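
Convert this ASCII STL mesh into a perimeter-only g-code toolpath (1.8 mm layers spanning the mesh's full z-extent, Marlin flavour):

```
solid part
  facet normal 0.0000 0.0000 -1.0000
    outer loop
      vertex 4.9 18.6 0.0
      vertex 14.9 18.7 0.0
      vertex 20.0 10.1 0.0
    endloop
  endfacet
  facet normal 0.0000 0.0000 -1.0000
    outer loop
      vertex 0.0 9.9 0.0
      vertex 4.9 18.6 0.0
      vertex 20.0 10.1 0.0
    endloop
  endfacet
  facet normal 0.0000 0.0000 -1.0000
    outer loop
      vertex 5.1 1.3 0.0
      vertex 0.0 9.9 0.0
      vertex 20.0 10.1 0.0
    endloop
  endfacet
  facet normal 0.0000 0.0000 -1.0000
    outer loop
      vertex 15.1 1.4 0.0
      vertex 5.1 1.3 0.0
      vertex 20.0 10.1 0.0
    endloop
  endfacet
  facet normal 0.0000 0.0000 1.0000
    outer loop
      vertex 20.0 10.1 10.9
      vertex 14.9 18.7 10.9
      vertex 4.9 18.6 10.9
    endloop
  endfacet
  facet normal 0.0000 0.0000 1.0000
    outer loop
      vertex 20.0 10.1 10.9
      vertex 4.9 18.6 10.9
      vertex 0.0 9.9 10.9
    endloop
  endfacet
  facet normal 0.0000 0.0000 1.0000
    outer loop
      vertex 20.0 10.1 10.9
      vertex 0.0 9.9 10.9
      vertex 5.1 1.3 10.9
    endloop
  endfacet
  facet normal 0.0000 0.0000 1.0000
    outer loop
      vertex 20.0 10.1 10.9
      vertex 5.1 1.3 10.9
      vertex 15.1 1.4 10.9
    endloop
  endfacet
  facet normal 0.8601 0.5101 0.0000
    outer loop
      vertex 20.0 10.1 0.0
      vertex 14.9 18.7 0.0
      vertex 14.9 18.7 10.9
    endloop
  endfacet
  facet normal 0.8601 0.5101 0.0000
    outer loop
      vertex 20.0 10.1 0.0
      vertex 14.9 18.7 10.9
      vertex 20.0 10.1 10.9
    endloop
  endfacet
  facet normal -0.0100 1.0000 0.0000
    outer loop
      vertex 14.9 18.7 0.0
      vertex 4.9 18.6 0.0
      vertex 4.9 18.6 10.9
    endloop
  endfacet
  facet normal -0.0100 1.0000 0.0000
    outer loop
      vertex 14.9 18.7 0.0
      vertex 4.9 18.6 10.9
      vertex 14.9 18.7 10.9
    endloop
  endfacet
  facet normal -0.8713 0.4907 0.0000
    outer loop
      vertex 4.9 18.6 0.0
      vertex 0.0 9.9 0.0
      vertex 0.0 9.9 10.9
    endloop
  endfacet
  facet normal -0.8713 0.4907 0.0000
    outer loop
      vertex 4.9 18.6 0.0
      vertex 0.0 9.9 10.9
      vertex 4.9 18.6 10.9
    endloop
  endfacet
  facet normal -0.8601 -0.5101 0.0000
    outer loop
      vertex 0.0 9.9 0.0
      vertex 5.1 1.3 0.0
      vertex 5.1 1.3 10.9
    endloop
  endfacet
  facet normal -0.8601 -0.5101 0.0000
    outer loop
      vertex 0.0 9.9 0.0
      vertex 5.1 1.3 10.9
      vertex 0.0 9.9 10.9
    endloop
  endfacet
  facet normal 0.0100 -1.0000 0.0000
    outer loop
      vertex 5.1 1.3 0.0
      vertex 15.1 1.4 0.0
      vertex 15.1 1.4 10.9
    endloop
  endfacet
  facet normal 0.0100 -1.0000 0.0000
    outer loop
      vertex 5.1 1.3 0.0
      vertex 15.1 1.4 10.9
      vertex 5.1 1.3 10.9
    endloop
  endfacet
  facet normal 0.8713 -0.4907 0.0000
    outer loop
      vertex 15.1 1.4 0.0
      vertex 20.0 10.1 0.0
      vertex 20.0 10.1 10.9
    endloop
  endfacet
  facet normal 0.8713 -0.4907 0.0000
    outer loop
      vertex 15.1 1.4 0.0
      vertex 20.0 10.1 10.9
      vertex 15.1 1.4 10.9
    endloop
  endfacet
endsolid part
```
; perimeter-only toolpath
G21 ; units = mm
G90 ; absolute positioning
G28 ; home
; layer 1
G0 Z1.8
G0 X20.0 Y10.1
G1 X14.9 Y18.7
G1 X4.9 Y18.6
G1 X0.0 Y9.9
G1 X5.1 Y1.3
G1 X15.1 Y1.4
G1 X20.0 Y10.1
; layer 2
G0 Z3.6
G0 X20.0 Y10.1
G1 X14.9 Y18.7
G1 X4.9 Y18.6
G1 X0.0 Y9.9
G1 X5.1 Y1.3
G1 X15.1 Y1.4
G1 X20.0 Y10.1
; layer 3
G0 Z5.5
G0 X20.0 Y10.1
G1 X14.9 Y18.7
G1 X4.9 Y18.6
G1 X0.0 Y9.9
G1 X5.1 Y1.3
G1 X15.1 Y1.4
G1 X20.0 Y10.1
; layer 4
G0 Z7.3
G0 X20.0 Y10.1
G1 X14.9 Y18.7
G1 X4.9 Y18.6
G1 X0.0 Y9.9
G1 X5.1 Y1.3
G1 X15.1 Y1.4
G1 X20.0 Y10.1
; layer 5
G0 Z9.1
G0 X20.0 Y10.1
G1 X14.9 Y18.7
G1 X4.9 Y18.6
G1 X0.0 Y9.9
G1 X5.1 Y1.3
G1 X15.1 Y1.4
G1 X20.0 Y10.1
; layer 6
G0 Z10.9
G0 X20.0 Y10.1
G1 X14.9 Y18.7
G1 X4.9 Y18.6
G1 X0.0 Y9.9
G1 X5.1 Y1.3
G1 X15.1 Y1.4
G1 X20.0 Y10.1
M2 ; end

The solid is a regular 6-sided prism (a cylinder approximated with 6 flat sides), circumscribed radius ≈ 10 mm, height ≈ 10.9 mm. Slicing at Δz = 1.8 mm — 6 equal slices spanning the solid's height, so layer i sits at z = i·h/6 — gives 6 non-empty perimeters. Each is a 6-segment closed polygon; G0 lifts to the layer z and rapids to the start vertex, then G1 traces the edges.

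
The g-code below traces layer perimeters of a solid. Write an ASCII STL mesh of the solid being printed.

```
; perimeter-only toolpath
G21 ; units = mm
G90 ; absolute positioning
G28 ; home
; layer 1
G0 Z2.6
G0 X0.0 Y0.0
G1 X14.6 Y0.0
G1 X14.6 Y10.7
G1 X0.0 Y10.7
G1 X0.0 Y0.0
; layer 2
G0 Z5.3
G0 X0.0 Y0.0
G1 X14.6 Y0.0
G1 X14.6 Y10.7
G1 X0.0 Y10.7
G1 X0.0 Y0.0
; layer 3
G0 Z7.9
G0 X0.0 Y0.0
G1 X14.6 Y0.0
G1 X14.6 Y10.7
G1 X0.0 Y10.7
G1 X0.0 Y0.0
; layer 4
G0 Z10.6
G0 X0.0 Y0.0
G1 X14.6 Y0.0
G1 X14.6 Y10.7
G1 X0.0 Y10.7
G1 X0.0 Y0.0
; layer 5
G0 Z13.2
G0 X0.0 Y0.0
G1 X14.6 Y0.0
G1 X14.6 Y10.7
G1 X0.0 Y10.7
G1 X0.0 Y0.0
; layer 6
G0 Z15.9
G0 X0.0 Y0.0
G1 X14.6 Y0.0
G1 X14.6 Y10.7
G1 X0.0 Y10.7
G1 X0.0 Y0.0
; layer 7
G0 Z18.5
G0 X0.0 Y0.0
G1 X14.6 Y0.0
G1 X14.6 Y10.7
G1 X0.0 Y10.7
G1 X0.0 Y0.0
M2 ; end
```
solid part
  facet normal 0.0000 0.0000 -1.0000
    outer loop
      vertex 14.6 10.7 0.0
      vertex 14.6 0.0 0.0
      vertex 0.0 0.0 0.0
    endloop
  endfacet
  facet normal 0.0000 0.0000 -1.0000
    outer loop
      vertex 0.0 10.7 0.0
      vertex 14.6 10.7 0.0
      vertex 0.0 0.0 0.0
    endloop
  endfacet
  facet normal 0.0000 0.0000 1.0000
    outer loop
      vertex 0.0 0.0 18.5
      vertex 14.6 0.0 18.5
      vertex 14.6 10.7 18.5
    endloop
  endfacet
  facet normal 0.0000 0.0000 1.0000
    outer loop
      vertex 0.0 0.0 18.5
      vertex 14.6 10.7 18.5
      vertex 0.0 10.7 18.5
    endloop
  endfacet
  facet normal 0.0000 -1.0000 0.0000
    outer loop
      vertex 0.0 0.0 0.0
      vertex 14.6 0.0 0.0
      vertex 14.6 0.0 18.5
    endloop
  endfacet
  facet normal 0.0000 -1.0000 0.0000
    outer loop
      vertex 0.0 0.0 0.0
      vertex 14.6 0.0 18.5
      vertex 0.0 0.0 18.5
    endloop
  endfacet
  facet normal 0.0000 1.0000 0.0000
    outer loop
      vertex 14.6 10.7 18.5
      vertex 14.6 10.7 0.0
      vertex 0.0 10.7 0.0
    endloop
  endfacet
  facet normal 0.0000 1.0000 0.0000
    outer loop
      vertex 0.0 10.7 18.5
      vertex 14.6 10.7 18.5
      vertex 0.0 10.7 0.0
    endloop
  endfacet
  facet normal -1.0000 0.0000 0.0000
    outer loop
      vertex 0.0 10.7 18.5
      vertex 0.0 10.7 0.0
      vertex 0.0 0.0 0.0
    endloop
  endfacet
  facet normal -1.0000 0.0000 0.0000
    outer loop
      vertex 0.0 0.0 18.5
      vertex 0.0 10.7 18.5
      vertex 0.0 0.0 0.0
    endloop
  endfacet
  facet normal 1.0000 0.0000 0.0000
    outer loop
      vertex 14.6 0.0 0.0
      vertex 14.6 10.7 0.0
      vertex 14.6 10.7 18.5
    endloop
  endfacet
  facet normal 1.0000 0.0000 0.0000
    outer loop
      vertex 14.6 0.0 0.0
      vertex 14.6 10.7 18.5
      vertex 14.6 0.0 18.5
    endloop
  endfacet
endsolid part

The G0 Z moves step by Δz≈2.6 mm. Every layer's G1 loop is the same polygon, so the solid is a straight extrusion of it from z=0 to z≈18.5. Closing with flat bottom and top caps and triangulating gives 12 facets — a rectangular box, roughly 14.6 × 10.7 mm footprint and 18.5 mm tall.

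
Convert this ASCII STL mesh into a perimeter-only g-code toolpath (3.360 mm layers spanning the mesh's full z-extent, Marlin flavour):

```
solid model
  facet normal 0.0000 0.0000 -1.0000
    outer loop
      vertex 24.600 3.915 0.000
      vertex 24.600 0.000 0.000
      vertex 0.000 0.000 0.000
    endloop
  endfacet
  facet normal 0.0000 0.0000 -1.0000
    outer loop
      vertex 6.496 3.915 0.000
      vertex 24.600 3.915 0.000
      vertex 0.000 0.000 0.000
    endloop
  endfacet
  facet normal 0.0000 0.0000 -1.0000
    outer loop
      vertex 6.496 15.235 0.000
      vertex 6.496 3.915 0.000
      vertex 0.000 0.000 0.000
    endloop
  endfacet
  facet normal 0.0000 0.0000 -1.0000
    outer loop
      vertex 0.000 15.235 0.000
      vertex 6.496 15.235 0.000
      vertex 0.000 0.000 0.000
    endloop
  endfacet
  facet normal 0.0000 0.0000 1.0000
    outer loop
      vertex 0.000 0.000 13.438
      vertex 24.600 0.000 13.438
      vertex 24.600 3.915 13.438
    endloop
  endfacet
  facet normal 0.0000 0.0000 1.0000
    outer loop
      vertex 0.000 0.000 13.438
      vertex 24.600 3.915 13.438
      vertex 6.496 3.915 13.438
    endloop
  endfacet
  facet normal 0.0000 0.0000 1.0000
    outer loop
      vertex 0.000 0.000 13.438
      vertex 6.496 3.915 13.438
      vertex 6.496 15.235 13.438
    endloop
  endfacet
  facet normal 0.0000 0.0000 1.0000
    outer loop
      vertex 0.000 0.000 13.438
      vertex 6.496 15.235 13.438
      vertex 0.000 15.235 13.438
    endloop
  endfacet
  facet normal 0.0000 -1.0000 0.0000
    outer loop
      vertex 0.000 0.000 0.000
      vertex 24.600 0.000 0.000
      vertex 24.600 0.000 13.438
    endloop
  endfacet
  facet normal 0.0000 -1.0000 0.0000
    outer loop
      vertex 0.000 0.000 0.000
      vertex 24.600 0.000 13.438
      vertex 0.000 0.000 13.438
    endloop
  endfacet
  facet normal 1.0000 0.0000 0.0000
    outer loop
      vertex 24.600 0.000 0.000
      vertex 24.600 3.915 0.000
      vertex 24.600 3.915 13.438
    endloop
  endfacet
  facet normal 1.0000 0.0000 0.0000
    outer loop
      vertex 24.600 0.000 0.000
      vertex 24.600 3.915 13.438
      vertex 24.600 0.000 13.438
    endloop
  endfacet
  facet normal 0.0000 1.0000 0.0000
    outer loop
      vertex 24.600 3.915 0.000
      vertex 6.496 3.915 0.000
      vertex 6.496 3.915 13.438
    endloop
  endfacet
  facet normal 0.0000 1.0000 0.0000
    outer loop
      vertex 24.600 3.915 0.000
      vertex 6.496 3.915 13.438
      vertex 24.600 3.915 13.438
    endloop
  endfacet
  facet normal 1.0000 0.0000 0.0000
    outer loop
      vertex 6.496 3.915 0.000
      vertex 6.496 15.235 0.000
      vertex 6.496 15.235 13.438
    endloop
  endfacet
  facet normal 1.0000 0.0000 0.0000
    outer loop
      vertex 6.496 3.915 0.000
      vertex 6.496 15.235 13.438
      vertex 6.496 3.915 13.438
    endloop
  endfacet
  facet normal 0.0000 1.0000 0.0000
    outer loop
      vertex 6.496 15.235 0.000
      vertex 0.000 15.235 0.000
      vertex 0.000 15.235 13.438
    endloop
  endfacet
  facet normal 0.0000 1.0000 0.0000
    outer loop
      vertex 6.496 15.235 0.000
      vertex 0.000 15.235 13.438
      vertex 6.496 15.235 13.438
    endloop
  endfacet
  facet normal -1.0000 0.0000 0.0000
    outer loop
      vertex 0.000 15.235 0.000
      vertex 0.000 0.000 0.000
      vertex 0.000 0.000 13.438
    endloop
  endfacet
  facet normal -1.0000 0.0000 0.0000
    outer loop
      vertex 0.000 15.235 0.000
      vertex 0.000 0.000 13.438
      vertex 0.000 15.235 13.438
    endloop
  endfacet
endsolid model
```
; perimeter-only toolpath
G21 ; units = mm
G90 ; absolute positioning
G28 ; home
; layer 1
G0 Z3.360
G0 X0.000 Y0.000
G1 X24.600 Y0.000
G1 X24.600 Y3.915
G1 X6.496 Y3.915
G1 X6.496 Y15.235
G1 X0.000 Y15.235
G1 X0.000 Y0.000
; layer 2
G0 Z6.719
G0 X0.000 Y0.000
G1 X24.600 Y0.000
G1 X24.600 Y3.915
G1 X6.496 Y3.915
G1 X6.496 Y15.235
G1 X0.000 Y15.235
G1 X0.000 Y0.000
; layer 3
G0 Z10.079
G0 X0.000 Y0.000
G1 X24.600 Y0.000
G1 X24.600 Y3.915
G1 X6.496 Y3.915
G1 X6.496 Y15.235
G1 X0.000 Y15.235
G1 X0.000 Y0.000
; layer 4
G0 Z13.438
G0 X0.000 Y0.000
G1 X24.600 Y0.000
G1 X24.600 Y3.915
G1 X6.496 Y3.915
G1 X6.496 Y15.235
G1 X0.000 Y15.235
G1 X0.000 Y0.000
M2 ; end

The solid is an L-shaped prism: outer 24.6 × 15.2 mm, arm thicknesses ≈ 3.92 mm (horizontal) and 6.5 mm (vertical), extruded 13.4 mm in z. Slicing at Δz = 3.360 mm — 4 equal slices spanning the solid's height, so layer i sits at z = i·h/4 — gives 4 non-empty perimeters. Each is a 6-segment closed polygon; G0 lifts to the layer z and rapids to the start vertex, then G1 traces the edges.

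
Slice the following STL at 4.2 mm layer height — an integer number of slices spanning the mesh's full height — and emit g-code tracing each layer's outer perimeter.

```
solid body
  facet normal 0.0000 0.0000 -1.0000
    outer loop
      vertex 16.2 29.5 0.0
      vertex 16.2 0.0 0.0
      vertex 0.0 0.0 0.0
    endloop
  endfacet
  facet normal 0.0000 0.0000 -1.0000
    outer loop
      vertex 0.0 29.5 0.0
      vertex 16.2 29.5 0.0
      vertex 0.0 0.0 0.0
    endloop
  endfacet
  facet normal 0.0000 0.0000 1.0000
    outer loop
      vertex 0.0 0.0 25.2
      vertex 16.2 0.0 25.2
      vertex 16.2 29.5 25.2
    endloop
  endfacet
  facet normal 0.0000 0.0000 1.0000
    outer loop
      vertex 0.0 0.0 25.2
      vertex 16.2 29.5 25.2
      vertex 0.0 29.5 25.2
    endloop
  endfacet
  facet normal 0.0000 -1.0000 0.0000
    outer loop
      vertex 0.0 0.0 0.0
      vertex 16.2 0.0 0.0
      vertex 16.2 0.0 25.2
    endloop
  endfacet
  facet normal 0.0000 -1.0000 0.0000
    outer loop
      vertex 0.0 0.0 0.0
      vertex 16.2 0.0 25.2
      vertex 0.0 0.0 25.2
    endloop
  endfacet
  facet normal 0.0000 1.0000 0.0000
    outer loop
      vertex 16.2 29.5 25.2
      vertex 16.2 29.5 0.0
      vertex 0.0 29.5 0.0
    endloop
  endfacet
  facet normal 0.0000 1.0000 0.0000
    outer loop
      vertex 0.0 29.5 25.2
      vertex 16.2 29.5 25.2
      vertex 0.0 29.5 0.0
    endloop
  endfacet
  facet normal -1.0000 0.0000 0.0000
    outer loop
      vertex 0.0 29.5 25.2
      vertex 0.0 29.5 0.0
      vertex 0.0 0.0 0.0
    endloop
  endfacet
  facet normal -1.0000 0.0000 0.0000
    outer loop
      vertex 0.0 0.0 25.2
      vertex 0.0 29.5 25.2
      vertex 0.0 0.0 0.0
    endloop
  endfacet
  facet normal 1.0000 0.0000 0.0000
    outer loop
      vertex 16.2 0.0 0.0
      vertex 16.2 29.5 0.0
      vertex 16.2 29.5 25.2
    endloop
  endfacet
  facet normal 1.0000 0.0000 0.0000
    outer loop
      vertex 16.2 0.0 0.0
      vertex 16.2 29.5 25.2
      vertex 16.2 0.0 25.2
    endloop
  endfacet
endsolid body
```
; perimeter-only toolpath
G21 ; units = mm
G90 ; absolute positioning
G28 ; home
; layer 1
G0 Z4.2
G0 X0.0 Y0.0
G1 X16.2 Y0.0
G1 X16.2 Y29.5
G1 X0.0 Y29.5
G1 X0.0 Y0.0
; layer 2
G0 Z8.4
G0 X0.0 Y0.0
G1 X16.2 Y0.0
G1 X16.2 Y29.5
G1 X0.0 Y29.5
G1 X0.0 Y0.0
; layer 3
G0 Z12.6
G0 X0.0 Y0.0
G1 X16.2 Y0.0
G1 X16.2 Y29.5
G1 X0.0 Y29.5
G1 X0.0 Y0.0
; layer 4
G0 Z16.8
G0 X0.0 Y0.0
G1 X16.2 Y0.0
G1 X16.2 Y29.5
G1 X0.0 Y29.5
G1 X0.0 Y0.0
; layer 5
G0 Z21.0
G0 X0.0 Y0.0
G1 X16.2 Y0.0
G1 X16.2 Y29.5
G1 X0.0 Y29.5
G1 X0.0 Y0.0
; layer 6
G0 Z25.2
G0 X0.0 Y0.0
G1 X16.2 Y0.0
G1 X16.2 Y29.5
G1 X0.0 Y29.5
G1 X0.0 Y0.0
M2 ; end

The solid is a rectangular box, roughly 16.2 × 29.5 mm footprint and 25.2 mm tall. Slicing at Δz = 4.2 mm — 6 equal slices spanning the solid's height, so layer i sits at z = i·h/6 — gives 6 non-empty perimeters. Each is a 4-segment closed polygon; G0 lifts to the layer z and rapids to the start vertex, then G1 traces the edges.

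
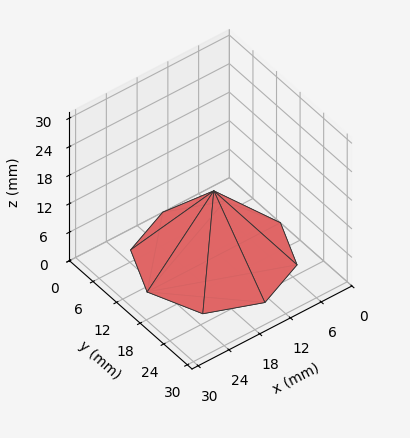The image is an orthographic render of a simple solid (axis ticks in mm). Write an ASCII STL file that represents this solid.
Reading the render: the shape is a regular 8-sided pyramid, base circumscribed radius ≈ 13 mm, apex at z ≈ 14 mm (dimensions read to the nearest mm from the axis ticks). For the STL, each face is triangulated and given an outward normal.

solid part
  facet normal 0.0000 0.0000 -1.0000
    outer loop
      vertex 13.00 26.00 0.00
      vertex 22.19 22.19 0.00
      vertex 26.00 13.00 0.00
    endloop
  endfacet
  facet normal 0.0000 0.0000 -1.0000
    outer loop
      vertex 3.81 22.19 0.00
      vertex 13.00 26.00 0.00
      vertex 26.00 13.00 0.00
    endloop
  endfacet
  facet normal 0.0000 0.0000 -1.0000
    outer loop
      vertex 0.00 13.00 0.00
      vertex 3.81 22.19 0.00
      vertex 26.00 13.00 0.00
    endloop
  endfacet
  facet normal 0.0000 0.0000 -1.0000
    outer loop
      vertex 3.81 3.81 0.00
      vertex 0.00 13.00 0.00
      vertex 26.00 13.00 0.00
    endloop
  endfacet
  facet normal 0.0000 0.0000 -1.0000
    outer loop
      vertex 13.00 0.00 0.00
      vertex 3.81 3.81 0.00
      vertex 26.00 13.00 0.00
    endloop
  endfacet
  facet normal 0.0000 0.0000 -1.0000
    outer loop
      vertex 22.19 3.81 0.00
      vertex 13.00 0.00 0.00
      vertex 26.00 13.00 0.00
    endloop
  endfacet
  facet normal 0.7012 0.2907 0.6511
    outer loop
      vertex 26.00 13.00 0.00
      vertex 22.19 22.19 0.00
      vertex 13.00 13.00 14.00
    endloop
  endfacet
  facet normal 0.2907 0.7012 0.6511
    outer loop
      vertex 22.19 22.19 0.00
      vertex 13.00 26.00 0.00
      vertex 13.00 13.00 14.00
    endloop
  endfacet
  facet normal -0.2907 0.7012 0.6511
    outer loop
      vertex 13.00 26.00 0.00
      vertex 3.81 22.19 0.00
      vertex 13.00 13.00 14.00
    endloop
  endfacet
  facet normal -0.7012 0.2907 0.6511
    outer loop
      vertex 3.81 22.19 0.00
      vertex 0.00 13.00 0.00
      vertex 13.00 13.00 14.00
    endloop
  endfacet
  facet normal -0.7012 -0.2907 0.6511
    outer loop
      vertex 0.00 13.00 0.00
      vertex 3.81 3.81 0.00
      vertex 13.00 13.00 14.00
    endloop
  endfacet
  facet normal -0.2907 -0.7012 0.6511
    outer loop
      vertex 3.81 3.81 0.00
      vertex 13.00 0.00 0.00
      vertex 13.00 13.00 14.00
    endloop
  endfacet
  facet normal 0.2907 -0.7012 0.6511
    outer loop
      vertex 13.00 0.00 0.00
      vertex 22.19 3.81 0.00
      vertex 13.00 13.00 14.00
    endloop
  endfacet
  facet normal 0.7012 -0.2907 0.6511
    outer loop
      vertex 22.19 3.81 0.00
      vertex 26.00 13.00 0.00
      vertex 13.00 13.00 14.00
    endloop
  endfacet
endsolid part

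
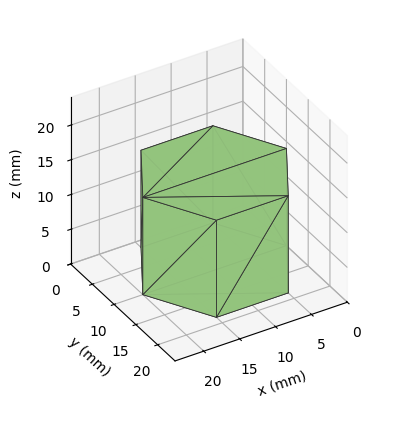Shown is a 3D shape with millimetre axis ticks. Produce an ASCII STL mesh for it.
Reading the render: the shape is a regular 6-sided prism (a cylinder approximated with 6 flat sides), circumscribed radius ≈ 10 mm, height ≈ 14 mm (dimensions read to the nearest mm from the axis ticks). For the STL, each face is triangulated and given an outward normal.

solid part
  facet normal 0.0000 0.0000 -1.0000
    outer loop
      vertex 5.00 18.66 0.00
      vertex 15.00 18.66 0.00
      vertex 20.00 10.00 0.00
    endloop
  endfacet
  facet normal 0.0000 0.0000 -1.0000
    outer loop
      vertex 0.00 10.00 0.00
      vertex 5.00 18.66 0.00
      vertex 20.00 10.00 0.00
    endloop
  endfacet
  facet normal 0.0000 0.0000 -1.0000
    outer loop
      vertex 5.00 1.34 0.00
      vertex 0.00 10.00 0.00
      vertex 20.00 10.00 0.00
    endloop
  endfacet
  facet normal 0.0000 0.0000 -1.0000
    outer loop
      vertex 15.00 1.34 0.00
      vertex 5.00 1.34 0.00
      vertex 20.00 10.00 0.00
    endloop
  endfacet
  facet normal 0.0000 0.0000 1.0000
    outer loop
      vertex 20.00 10.00 14.00
      vertex 15.00 18.66 14.00
      vertex 5.00 18.66 14.00
    endloop
  endfacet
  facet normal 0.0000 0.0000 1.0000
    outer loop
      vertex 20.00 10.00 14.00
      vertex 5.00 18.66 14.00
      vertex 0.00 10.00 14.00
    endloop
  endfacet
  facet normal 0.0000 0.0000 1.0000
    outer loop
      vertex 20.00 10.00 14.00
      vertex 0.00 10.00 14.00
      vertex 5.00 1.34 14.00
    endloop
  endfacet
  facet normal 0.0000 0.0000 1.0000
    outer loop
      vertex 20.00 10.00 14.00
      vertex 5.00 1.34 14.00
      vertex 15.00 1.34 14.00
    endloop
  endfacet
  facet normal 0.8660 0.5000 0.0000
    outer loop
      vertex 20.00 10.00 0.00
      vertex 15.00 18.66 0.00
      vertex 15.00 18.66 14.00
    endloop
  endfacet
  facet normal 0.8660 0.5000 0.0000
    outer loop
      vertex 20.00 10.00 0.00
      vertex 15.00 18.66 14.00
      vertex 20.00 10.00 14.00
    endloop
  endfacet
  facet normal 0.0000 1.0000 0.0000
    outer loop
      vertex 15.00 18.66 0.00
      vertex 5.00 18.66 0.00
      vertex 5.00 18.66 14.00
    endloop
  endfacet
  facet normal 0.0000 1.0000 0.0000
    outer loop
      vertex 15.00 18.66 0.00
      vertex 5.00 18.66 14.00
      vertex 15.00 18.66 14.00
    endloop
  endfacet
  facet normal -0.8660 0.5000 0.0000
    outer loop
      vertex 5.00 18.66 0.00
      vertex 0.00 10.00 0.00
      vertex 0.00 10.00 14.00
    endloop
  endfacet
  facet normal -0.8660 0.5000 0.0000
    outer loop
      vertex 5.00 18.66 0.00
      vertex 0.00 10.00 14.00
      vertex 5.00 18.66 14.00
    endloop
  endfacet
  facet normal -0.8660 -0.5000 0.0000
    outer loop
      vertex 0.00 10.00 0.00
      vertex 5.00 1.34 0.00
      vertex 5.00 1.34 14.00
    endloop
  endfacet
  facet normal -0.8660 -0.5000 0.0000
    outer loop
      vertex 0.00 10.00 0.00
      vertex 5.00 1.34 14.00
      vertex 0.00 10.00 14.00
    endloop
  endfacet
  facet normal 0.0000 -1.0000 0.0000
    outer loop
      vertex 5.00 1.34 0.00
      vertex 15.00 1.34 0.00
      vertex 15.00 1.34 14.00
    endloop
  endfacet
  facet normal 0.0000 -1.0000 0.0000
    outer loop
      vertex 5.00 1.34 0.00
      vertex 15.00 1.34 14.00
      vertex 5.00 1.34 14.00
    endloop
  endfacet
  facet normal 0.8660 -0.5000 0.0000
    outer loop
      vertex 15.00 1.34 0.00
      vertex 20.00 10.00 0.00
      vertex 20.00 10.00 14.00
    endloop
  endfacet
  facet normal 0.8660 -0.5000 0.0000
    outer loop
      vertex 15.00 1.34 0.00
      vertex 20.00 10.00 14.00
      vertex 15.00 1.34 14.00
    endloop
  endfacet
endsolid part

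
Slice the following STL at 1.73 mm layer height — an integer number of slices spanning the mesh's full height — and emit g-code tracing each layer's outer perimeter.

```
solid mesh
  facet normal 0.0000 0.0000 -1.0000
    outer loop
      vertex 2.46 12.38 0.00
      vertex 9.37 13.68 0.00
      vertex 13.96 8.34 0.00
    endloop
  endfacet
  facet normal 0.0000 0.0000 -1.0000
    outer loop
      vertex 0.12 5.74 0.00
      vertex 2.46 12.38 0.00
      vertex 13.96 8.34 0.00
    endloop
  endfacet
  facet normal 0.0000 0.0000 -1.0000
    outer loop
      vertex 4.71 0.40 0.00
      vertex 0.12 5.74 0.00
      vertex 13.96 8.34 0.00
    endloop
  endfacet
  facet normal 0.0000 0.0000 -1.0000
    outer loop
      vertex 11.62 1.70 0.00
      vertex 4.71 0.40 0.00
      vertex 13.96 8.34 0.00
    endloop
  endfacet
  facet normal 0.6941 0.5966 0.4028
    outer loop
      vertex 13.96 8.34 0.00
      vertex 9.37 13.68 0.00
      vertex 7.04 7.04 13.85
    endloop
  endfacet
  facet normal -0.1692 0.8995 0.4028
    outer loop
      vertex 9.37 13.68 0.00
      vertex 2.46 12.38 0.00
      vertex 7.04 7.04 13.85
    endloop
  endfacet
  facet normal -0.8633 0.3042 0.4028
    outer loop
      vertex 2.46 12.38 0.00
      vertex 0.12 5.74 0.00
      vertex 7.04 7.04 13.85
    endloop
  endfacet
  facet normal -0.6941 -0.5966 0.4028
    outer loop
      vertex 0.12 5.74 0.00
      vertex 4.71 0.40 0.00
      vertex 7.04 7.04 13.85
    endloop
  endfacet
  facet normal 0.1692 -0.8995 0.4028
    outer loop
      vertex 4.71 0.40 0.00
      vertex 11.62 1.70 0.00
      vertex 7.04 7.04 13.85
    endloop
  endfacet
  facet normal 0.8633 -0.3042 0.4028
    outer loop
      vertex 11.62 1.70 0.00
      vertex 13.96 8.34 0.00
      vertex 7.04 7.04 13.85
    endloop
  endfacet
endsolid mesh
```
; perimeter-only toolpath
G21 ; units = mm
G90 ; absolute positioning
G28 ; home
; layer 1
G0 Z1.73
G0 X13.10 Y8.18
G1 X9.08 Y12.85
G1 X3.03 Y11.71
G1 X0.98 Y5.90
G1 X5.00 Y1.23
G1 X11.05 Y2.37
G1 X13.10 Y8.18
; layer 2
G0 Z3.46
G0 X12.23 Y8.02
G1 X8.79 Y12.02
G1 X3.60 Y11.04
G1 X1.85 Y6.06
G1 X5.29 Y2.06
G1 X10.47 Y3.04
G1 X12.23 Y8.02
; layer 3
G0 Z5.19
G0 X11.37 Y7.85
G1 X8.50 Y11.19
G1 X4.18 Y10.38
G1 X2.72 Y6.23
G1 X5.58 Y2.89
G1 X9.90 Y3.70
G1 X11.37 Y7.85
; layer 4
G0 Z6.92
G0 X10.50 Y7.69
G1 X8.21 Y10.36
G1 X4.75 Y9.71
G1 X3.58 Y6.39
G1 X5.88 Y3.72
G1 X9.33 Y4.37
G1 X10.50 Y7.69
; layer 5
G0 Z8.66
G0 X9.64 Y7.53
G1 X7.91 Y9.53
G1 X5.32 Y9.04
G1 X4.45 Y6.55
G1 X6.17 Y4.55
G1 X8.76 Y5.04
G1 X9.64 Y7.53
; layer 6
G0 Z10.39
G0 X8.77 Y7.37
G1 X7.62 Y8.70
G1 X5.90 Y8.38
G1 X5.31 Y6.71
G1 X6.46 Y5.38
G1 X8.19 Y5.71
G1 X8.77 Y7.37
; layer 7
G0 Z12.12
G0 X7.91 Y7.20
G1 X7.33 Y7.87
G1 X6.47 Y7.71
G1 X6.17 Y6.88
G1 X6.75 Y6.21
G1 X7.61 Y6.37
G1 X7.91 Y7.20
M2 ; end

The solid is a regular 6-sided pyramid, base circumscribed radius ≈ 7.04 mm, apex at z ≈ 13.8 mm. Slicing at Δz = 1.73 mm — 8 equal slices spanning the solid's height, so layer i sits at z = i·h/8 — gives 7 non-empty perimeters. Each is a 6-segment closed polygon; G0 lifts to the layer z and rapids to the start vertex, then G1 traces the edges. The cross-section shrinks linearly with z (the slice at the apex is degenerate and omitted).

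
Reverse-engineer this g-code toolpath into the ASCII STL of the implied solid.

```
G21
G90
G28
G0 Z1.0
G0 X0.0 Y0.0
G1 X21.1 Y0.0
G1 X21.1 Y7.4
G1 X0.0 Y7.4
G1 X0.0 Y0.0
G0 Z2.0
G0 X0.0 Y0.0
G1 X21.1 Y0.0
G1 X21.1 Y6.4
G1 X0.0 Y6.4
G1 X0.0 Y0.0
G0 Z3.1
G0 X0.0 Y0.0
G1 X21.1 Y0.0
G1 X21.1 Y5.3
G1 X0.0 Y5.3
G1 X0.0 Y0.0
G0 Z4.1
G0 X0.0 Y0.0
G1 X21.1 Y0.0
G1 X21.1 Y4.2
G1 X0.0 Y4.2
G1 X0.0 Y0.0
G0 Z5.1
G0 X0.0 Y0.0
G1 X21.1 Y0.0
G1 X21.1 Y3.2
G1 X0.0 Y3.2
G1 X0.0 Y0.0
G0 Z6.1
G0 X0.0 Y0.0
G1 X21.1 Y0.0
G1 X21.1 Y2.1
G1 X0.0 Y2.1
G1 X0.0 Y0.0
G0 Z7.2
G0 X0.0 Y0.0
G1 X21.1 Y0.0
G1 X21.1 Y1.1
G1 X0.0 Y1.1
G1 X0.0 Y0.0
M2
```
solid part
  facet normal 0.0000 0.0000 -1.0000
    outer loop
      vertex 21.1 8.5 0.0
      vertex 21.1 0.0 0.0
      vertex 0.0 0.0 0.0
    endloop
  endfacet
  facet normal 0.0000 0.0000 -1.0000
    outer loop
      vertex 0.0 8.5 0.0
      vertex 21.1 8.5 0.0
      vertex 0.0 0.0 0.0
    endloop
  endfacet
  facet normal 0.0000 -1.0000 0.0000
    outer loop
      vertex 0.0 0.0 0.0
      vertex 21.1 0.0 0.0
      vertex 21.1 0.0 8.2
    endloop
  endfacet
  facet normal 0.0000 -1.0000 0.0000
    outer loop
      vertex 0.0 0.0 0.0
      vertex 21.1 0.0 8.2
      vertex 0.0 0.0 8.2
    endloop
  endfacet
  facet normal 0.0000 0.6943 0.7197
    outer loop
      vertex 0.0 0.0 8.2
      vertex 21.1 0.0 8.2
      vertex 21.1 8.5 0.0
    endloop
  endfacet
  facet normal 0.0000 0.6943 0.7197
    outer loop
      vertex 0.0 0.0 8.2
      vertex 21.1 8.5 0.0
      vertex 0.0 8.5 0.0
    endloop
  endfacet
  facet normal -1.0000 0.0000 0.0000
    outer loop
      vertex 0.0 0.0 8.2
      vertex 0.0 8.5 0.0
      vertex 0.0 0.0 0.0
    endloop
  endfacet
  facet normal 1.0000 0.0000 0.0000
    outer loop
      vertex 21.1 0.0 0.0
      vertex 21.1 8.5 0.0
      vertex 21.1 0.0 8.2
    endloop
  endfacet
endsolid part

The G0 Z moves step by Δz≈1.0 mm. The G1 loops shrink linearly with z, so the solid tapers from its base footprint up to z≈8.2. Closing with a flat bottom cap and the tapered top and triangulating gives 8 facets — a wedge (ramp): 21.1 × 8.5 mm base, rising to 8.2 mm along the y=0 edge and sloping linearly to z=0 at y=8.5.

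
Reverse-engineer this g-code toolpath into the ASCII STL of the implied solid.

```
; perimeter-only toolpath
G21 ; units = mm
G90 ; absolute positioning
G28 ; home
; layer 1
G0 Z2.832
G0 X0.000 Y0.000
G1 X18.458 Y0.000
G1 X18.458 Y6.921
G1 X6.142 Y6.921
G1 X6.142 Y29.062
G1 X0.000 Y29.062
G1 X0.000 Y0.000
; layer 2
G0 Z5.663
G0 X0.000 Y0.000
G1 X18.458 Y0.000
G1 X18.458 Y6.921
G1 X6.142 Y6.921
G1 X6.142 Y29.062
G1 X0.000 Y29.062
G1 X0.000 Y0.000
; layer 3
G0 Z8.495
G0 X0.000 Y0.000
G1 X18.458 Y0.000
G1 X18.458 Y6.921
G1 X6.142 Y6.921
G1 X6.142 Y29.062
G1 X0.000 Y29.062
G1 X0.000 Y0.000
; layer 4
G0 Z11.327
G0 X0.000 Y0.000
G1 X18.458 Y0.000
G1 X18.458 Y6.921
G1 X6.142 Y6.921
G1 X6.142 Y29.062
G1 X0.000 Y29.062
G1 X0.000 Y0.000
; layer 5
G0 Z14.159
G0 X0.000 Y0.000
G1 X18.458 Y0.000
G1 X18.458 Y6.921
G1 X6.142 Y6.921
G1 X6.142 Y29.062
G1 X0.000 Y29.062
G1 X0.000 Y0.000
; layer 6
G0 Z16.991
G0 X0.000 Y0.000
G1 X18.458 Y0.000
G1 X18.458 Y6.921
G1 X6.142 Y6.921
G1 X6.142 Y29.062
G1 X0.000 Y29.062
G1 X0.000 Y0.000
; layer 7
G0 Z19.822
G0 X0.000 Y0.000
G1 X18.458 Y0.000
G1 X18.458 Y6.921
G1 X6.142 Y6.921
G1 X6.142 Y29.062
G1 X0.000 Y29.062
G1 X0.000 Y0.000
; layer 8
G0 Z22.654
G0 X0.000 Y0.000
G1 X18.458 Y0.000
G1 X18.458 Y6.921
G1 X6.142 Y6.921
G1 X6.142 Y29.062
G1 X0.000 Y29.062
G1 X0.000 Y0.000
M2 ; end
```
solid part
  facet normal 0.0000 0.0000 -1.0000
    outer loop
      vertex 18.458 6.921 0.000
      vertex 18.458 0.000 0.000
      vertex 0.000 0.000 0.000
    endloop
  endfacet
  facet normal 0.0000 0.0000 -1.0000
    outer loop
      vertex 6.142 6.921 0.000
      vertex 18.458 6.921 0.000
      vertex 0.000 0.000 0.000
    endloop
  endfacet
  facet normal 0.0000 0.0000 -1.0000
    outer loop
      vertex 6.142 29.062 0.000
      vertex 6.142 6.921 0.000
      vertex 0.000 0.000 0.000
    endloop
  endfacet
  facet normal 0.0000 0.0000 -1.0000
    outer loop
      vertex 0.000 29.062 0.000
      vertex 6.142 29.062 0.000
      vertex 0.000 0.000 0.000
    endloop
  endfacet
  facet normal 0.0000 0.0000 1.0000
    outer loop
      vertex 0.000 0.000 22.654
      vertex 18.458 0.000 22.654
      vertex 18.458 6.921 22.654
    endloop
  endfacet
  facet normal 0.0000 0.0000 1.0000
    outer loop
      vertex 0.000 0.000 22.654
      vertex 18.458 6.921 22.654
      vertex 6.142 6.921 22.654
    endloop
  endfacet
  facet normal 0.0000 0.0000 1.0000
    outer loop
      vertex 0.000 0.000 22.654
      vertex 6.142 6.921 22.654
      vertex 6.142 29.062 22.654
    endloop
  endfacet
  facet normal 0.0000 0.0000 1.0000
    outer loop
      vertex 0.000 0.000 22.654
      vertex 6.142 29.062 22.654
      vertex 0.000 29.062 22.654
    endloop
  endfacet
  facet normal 0.0000 -1.0000 0.0000
    outer loop
      vertex 0.000 0.000 0.000
      vertex 18.458 0.000 0.000
      vertex 18.458 0.000 22.654
    endloop
  endfacet
  facet normal 0.0000 -1.0000 0.0000
    outer loop
      vertex 0.000 0.000 0.000
      vertex 18.458 0.000 22.654
      vertex 0.000 0.000 22.654
    endloop
  endfacet
  facet normal 1.0000 0.0000 0.0000
    outer loop
      vertex 18.458 0.000 0.000
      vertex 18.458 6.921 0.000
      vertex 18.458 6.921 22.654
    endloop
  endfacet
  facet normal 1.0000 0.0000 0.0000
    outer loop
      vertex 18.458 0.000 0.000
      vertex 18.458 6.921 22.654
      vertex 18.458 0.000 22.654
    endloop
  endfacet
  facet normal 0.0000 1.0000 0.0000
    outer loop
      vertex 18.458 6.921 0.000
      vertex 6.142 6.921 0.000
      vertex 6.142 6.921 22.654
    endloop
  endfacet
  facet normal 0.0000 1.0000 0.0000
    outer loop
      vertex 18.458 6.921 0.000
      vertex 6.142 6.921 22.654
      vertex 18.458 6.921 22.654
    endloop
  endfacet
  facet normal 1.0000 0.0000 0.0000
    outer loop
      vertex 6.142 6.921 0.000
      vertex 6.142 29.062 0.000
      vertex 6.142 29.062 22.654
    endloop
  endfacet
  facet normal 1.0000 0.0000 0.0000
    outer loop
      vertex 6.142 6.921 0.000
      vertex 6.142 29.062 22.654
      vertex 6.142 6.921 22.654
    endloop
  endfacet
  facet normal 0.0000 1.0000 0.0000
    outer loop
      vertex 6.142 29.062 0.000
      vertex 0.000 29.062 0.000
      vertex 0.000 29.062 22.654
    endloop
  endfacet
  facet normal 0.0000 1.0000 0.0000
    outer loop
      vertex 6.142 29.062 0.000
      vertex 0.000 29.062 22.654
      vertex 6.142 29.062 22.654
    endloop
  endfacet
  facet normal -1.0000 0.0000 0.0000
    outer loop
      vertex 0.000 29.062 0.000
      vertex 0.000 0.000 0.000
      vertex 0.000 0.000 22.654
    endloop
  endfacet
  facet normal -1.0000 0.0000 0.0000
    outer loop
      vertex 0.000 29.062 0.000
      vertex 0.000 0.000 22.654
      vertex 0.000 29.062 22.654
    endloop
  endfacet
endsolid part

The G0 Z moves step by Δz≈2.832 mm. Every layer's G1 loop is the same polygon, so the solid is a straight extrusion of it from z=0 to z≈22.7. Closing with flat bottom and top caps and triangulating gives 20 facets — an L-shaped prism: outer 18.5 × 29.1 mm, arm thicknesses ≈ 6.92 mm (horizontal) and 6.14 mm (vertical), extruded 22.7 mm in z.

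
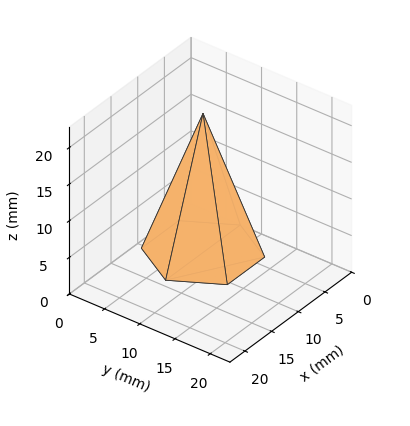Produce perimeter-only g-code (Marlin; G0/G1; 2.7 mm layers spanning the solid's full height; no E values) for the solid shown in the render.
Reading the render: the shape is a regular 6-sided pyramid, base circumscribed radius ≈ 7 mm, apex at z ≈ 19 mm (dimensions read to the nearest mm from the axis ticks). For the g-code, the solid's height is divided into equal slices at the stated Δz and each level perimeter traced with G1 moves after a G0 lift.

; perimeter-only toolpath
G21 ; units = mm
G90 ; absolute positioning
G28 ; home
; layer 1
G0 Z2.7
G0 X13.0 Y7.0
G1 X10.0 Y12.2
G1 X4.0 Y12.2
G1 X1.0 Y7.0
G1 X4.0 Y1.8
G1 X10.0 Y1.8
G1 X13.0 Y7.0
; layer 2
G0 Z5.4
G0 X12.0 Y7.0
G1 X9.5 Y11.4
G1 X4.5 Y11.4
G1 X2.0 Y7.0
G1 X4.5 Y2.6
G1 X9.5 Y2.6
G1 X12.0 Y7.0
; layer 3
G0 Z8.1
G0 X11.0 Y7.0
G1 X9.0 Y10.5
G1 X5.0 Y10.5
G1 X3.0 Y7.0
G1 X5.0 Y3.5
G1 X9.0 Y3.5
G1 X11.0 Y7.0
; layer 4
G0 Z10.9
G0 X10.0 Y7.0
G1 X8.5 Y9.6
G1 X5.5 Y9.6
G1 X4.0 Y7.0
G1 X5.5 Y4.4
G1 X8.5 Y4.4
G1 X10.0 Y7.0
; layer 5
G0 Z13.6
G0 X9.0 Y7.0
G1 X8.0 Y8.7
G1 X6.0 Y8.7
G1 X5.0 Y7.0
G1 X6.0 Y5.3
G1 X8.0 Y5.3
G1 X9.0 Y7.0
; layer 6
G0 Z16.3
G0 X8.0 Y7.0
G1 X7.5 Y7.9
G1 X6.5 Y7.9
G1 X6.0 Y7.0
G1 X6.5 Y6.1
G1 X7.5 Y6.1
G1 X8.0 Y7.0
M2 ; end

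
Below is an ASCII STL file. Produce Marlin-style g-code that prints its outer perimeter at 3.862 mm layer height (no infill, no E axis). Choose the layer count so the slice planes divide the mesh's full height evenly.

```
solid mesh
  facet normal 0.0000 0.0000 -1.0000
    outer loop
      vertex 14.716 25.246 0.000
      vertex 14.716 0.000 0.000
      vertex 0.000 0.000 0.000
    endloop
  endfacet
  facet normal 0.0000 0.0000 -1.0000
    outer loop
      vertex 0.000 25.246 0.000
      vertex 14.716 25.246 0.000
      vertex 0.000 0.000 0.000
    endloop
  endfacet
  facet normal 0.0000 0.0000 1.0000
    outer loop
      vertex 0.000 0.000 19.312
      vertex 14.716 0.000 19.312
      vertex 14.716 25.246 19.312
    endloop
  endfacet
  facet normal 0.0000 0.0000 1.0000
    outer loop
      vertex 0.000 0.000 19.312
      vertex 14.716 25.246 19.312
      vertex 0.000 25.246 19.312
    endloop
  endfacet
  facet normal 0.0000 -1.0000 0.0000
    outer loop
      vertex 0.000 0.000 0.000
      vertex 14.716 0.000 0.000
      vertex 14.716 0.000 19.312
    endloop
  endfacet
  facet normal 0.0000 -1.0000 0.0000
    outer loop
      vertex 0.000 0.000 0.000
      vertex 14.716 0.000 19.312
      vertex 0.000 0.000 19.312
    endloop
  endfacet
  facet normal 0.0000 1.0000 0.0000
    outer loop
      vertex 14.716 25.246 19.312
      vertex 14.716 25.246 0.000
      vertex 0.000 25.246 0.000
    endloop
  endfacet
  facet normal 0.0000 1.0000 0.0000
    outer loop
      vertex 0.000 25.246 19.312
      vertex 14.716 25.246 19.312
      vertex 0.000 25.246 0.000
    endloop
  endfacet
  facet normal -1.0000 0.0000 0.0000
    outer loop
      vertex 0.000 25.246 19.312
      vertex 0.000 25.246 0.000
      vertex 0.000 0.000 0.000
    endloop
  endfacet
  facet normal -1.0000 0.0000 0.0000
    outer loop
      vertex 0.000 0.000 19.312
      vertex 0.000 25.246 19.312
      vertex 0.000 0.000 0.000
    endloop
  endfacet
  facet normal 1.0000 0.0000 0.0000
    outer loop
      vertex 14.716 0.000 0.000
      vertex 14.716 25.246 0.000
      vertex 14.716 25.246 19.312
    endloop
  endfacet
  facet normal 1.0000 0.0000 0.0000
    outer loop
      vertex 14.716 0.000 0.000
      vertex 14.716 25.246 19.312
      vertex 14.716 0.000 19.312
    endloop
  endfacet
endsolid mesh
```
; perimeter-only toolpath
G21 ; units = mm
G90 ; absolute positioning
G28 ; home
; layer 1
G0 Z3.862
G0 X0.000 Y0.000
G1 X14.716 Y0.000
G1 X14.716 Y25.246
G1 X0.000 Y25.246
G1 X0.000 Y0.000
; layer 2
G0 Z7.725
G0 X0.000 Y0.000
G1 X14.716 Y0.000
G1 X14.716 Y25.246
G1 X0.000 Y25.246
G1 X0.000 Y0.000
; layer 3
G0 Z11.587
G0 X0.000 Y0.000
G1 X14.716 Y0.000
G1 X14.716 Y25.246
G1 X0.000 Y25.246
G1 X0.000 Y0.000
; layer 4
G0 Z15.450
G0 X0.000 Y0.000
G1 X14.716 Y0.000
G1 X14.716 Y25.246
G1 X0.000 Y25.246
G1 X0.000 Y0.000
; layer 5
G0 Z19.312
G0 X0.000 Y0.000
G1 X14.716 Y0.000
G1 X14.716 Y25.246
G1 X0.000 Y25.246
G1 X0.000 Y0.000
M2 ; end

The solid is a rectangular box, roughly 14.7 × 25.2 mm footprint and 19.3 mm tall. Slicing at Δz = 3.862 mm — 5 equal slices spanning the solid's height, so layer i sits at z = i·h/5 — gives 5 non-empty perimeters. Each is a 4-segment closed polygon; G0 lifts to the layer z and rapids to the start vertex, then G1 traces the edges.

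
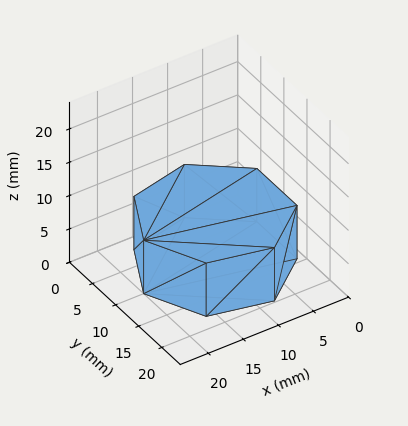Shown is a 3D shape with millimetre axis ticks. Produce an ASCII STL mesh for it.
Reading the render: the shape is a regular 7-sided prism (a cylinder approximated with 7 flat sides), circumscribed radius ≈ 10 mm, height ≈ 8 mm (dimensions read to the nearest mm from the axis ticks). For the STL, each face is triangulated and given an outward normal.

solid part
  facet normal 0.0000 0.0000 -1.0000
    outer loop
      vertex 7.77 19.75 0.00
      vertex 16.23 17.82 0.00
      vertex 20.00 10.00 0.00
    endloop
  endfacet
  facet normal 0.0000 0.0000 -1.0000
    outer loop
      vertex 0.99 14.34 0.00
      vertex 7.77 19.75 0.00
      vertex 20.00 10.00 0.00
    endloop
  endfacet
  facet normal 0.0000 0.0000 -1.0000
    outer loop
      vertex 0.99 5.66 0.00
      vertex 0.99 14.34 0.00
      vertex 20.00 10.00 0.00
    endloop
  endfacet
  facet normal 0.0000 0.0000 -1.0000
    outer loop
      vertex 7.77 0.25 0.00
      vertex 0.99 5.66 0.00
      vertex 20.00 10.00 0.00
    endloop
  endfacet
  facet normal 0.0000 0.0000 -1.0000
    outer loop
      vertex 16.23 2.18 0.00
      vertex 7.77 0.25 0.00
      vertex 20.00 10.00 0.00
    endloop
  endfacet
  facet normal 0.0000 0.0000 1.0000
    outer loop
      vertex 20.00 10.00 8.00
      vertex 16.23 17.82 8.00
      vertex 7.77 19.75 8.00
    endloop
  endfacet
  facet normal 0.0000 0.0000 1.0000
    outer loop
      vertex 20.00 10.00 8.00
      vertex 7.77 19.75 8.00
      vertex 0.99 14.34 8.00
    endloop
  endfacet
  facet normal 0.0000 0.0000 1.0000
    outer loop
      vertex 20.00 10.00 8.00
      vertex 0.99 14.34 8.00
      vertex 0.99 5.66 8.00
    endloop
  endfacet
  facet normal 0.0000 0.0000 1.0000
    outer loop
      vertex 20.00 10.00 8.00
      vertex 0.99 5.66 8.00
      vertex 7.77 0.25 8.00
    endloop
  endfacet
  facet normal 0.0000 0.0000 1.0000
    outer loop
      vertex 20.00 10.00 8.00
      vertex 7.77 0.25 8.00
      vertex 16.23 2.18 8.00
    endloop
  endfacet
  facet normal 0.9008 0.4343 0.0000
    outer loop
      vertex 20.00 10.00 0.00
      vertex 16.23 17.82 0.00
      vertex 16.23 17.82 8.00
    endloop
  endfacet
  facet normal 0.9008 0.4343 0.0000
    outer loop
      vertex 20.00 10.00 0.00
      vertex 16.23 17.82 8.00
      vertex 20.00 10.00 8.00
    endloop
  endfacet
  facet normal 0.2224 0.9750 0.0000
    outer loop
      vertex 16.23 17.82 0.00
      vertex 7.77 19.75 0.00
      vertex 7.77 19.75 8.00
    endloop
  endfacet
  facet normal 0.2224 0.9750 0.0000
    outer loop
      vertex 16.23 17.82 0.00
      vertex 7.77 19.75 8.00
      vertex 16.23 17.82 8.00
    endloop
  endfacet
  facet normal -0.6237 0.7817 0.0000
    outer loop
      vertex 7.77 19.75 0.00
      vertex 0.99 14.34 0.00
      vertex 0.99 14.34 8.00
    endloop
  endfacet
  facet normal -0.6237 0.7817 0.0000
    outer loop
      vertex 7.77 19.75 0.00
      vertex 0.99 14.34 8.00
      vertex 7.77 19.75 8.00
    endloop
  endfacet
  facet normal -1.0000 0.0000 0.0000
    outer loop
      vertex 0.99 14.34 0.00
      vertex 0.99 5.66 0.00
      vertex 0.99 5.66 8.00
    endloop
  endfacet
  facet normal -1.0000 0.0000 0.0000
    outer loop
      vertex 0.99 14.34 0.00
      vertex 0.99 5.66 8.00
      vertex 0.99 14.34 8.00
    endloop
  endfacet
  facet normal -0.6237 -0.7817 0.0000
    outer loop
      vertex 0.99 5.66 0.00
      vertex 7.77 0.25 0.00
      vertex 7.77 0.25 8.00
    endloop
  endfacet
  facet normal -0.6237 -0.7817 0.0000
    outer loop
      vertex 0.99 5.66 0.00
      vertex 7.77 0.25 8.00
      vertex 0.99 5.66 8.00
    endloop
  endfacet
  facet normal 0.2224 -0.9750 0.0000
    outer loop
      vertex 7.77 0.25 0.00
      vertex 16.23 2.18 0.00
      vertex 16.23 2.18 8.00
    endloop
  endfacet
  facet normal 0.2224 -0.9750 0.0000
    outer loop
      vertex 7.77 0.25 0.00
      vertex 16.23 2.18 8.00
      vertex 7.77 0.25 8.00
    endloop
  endfacet
  facet normal 0.9008 -0.4343 0.0000
    outer loop
      vertex 16.23 2.18 0.00
      vertex 20.00 10.00 0.00
      vertex 20.00 10.00 8.00
    endloop
  endfacet
  facet normal 0.9008 -0.4343 0.0000
    outer loop
      vertex 16.23 2.18 0.00
      vertex 20.00 10.00 8.00
      vertex 16.23 2.18 8.00
    endloop
  endfacet
endsolid part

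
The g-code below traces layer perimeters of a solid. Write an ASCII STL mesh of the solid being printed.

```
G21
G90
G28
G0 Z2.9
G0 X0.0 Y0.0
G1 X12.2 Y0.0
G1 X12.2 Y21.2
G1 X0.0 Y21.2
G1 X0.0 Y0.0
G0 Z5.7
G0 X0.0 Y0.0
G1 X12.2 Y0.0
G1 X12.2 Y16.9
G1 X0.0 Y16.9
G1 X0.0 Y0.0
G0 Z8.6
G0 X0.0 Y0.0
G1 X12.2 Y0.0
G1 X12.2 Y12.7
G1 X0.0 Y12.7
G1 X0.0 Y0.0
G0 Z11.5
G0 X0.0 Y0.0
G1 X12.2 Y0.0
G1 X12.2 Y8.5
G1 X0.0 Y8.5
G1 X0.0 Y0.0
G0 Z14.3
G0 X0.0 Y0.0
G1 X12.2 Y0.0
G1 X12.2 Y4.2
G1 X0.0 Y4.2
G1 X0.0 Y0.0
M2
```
solid part
  facet normal 0.0000 0.0000 -1.0000
    outer loop
      vertex 12.2 25.4 0.0
      vertex 12.2 0.0 0.0
      vertex 0.0 0.0 0.0
    endloop
  endfacet
  facet normal 0.0000 0.0000 -1.0000
    outer loop
      vertex 0.0 25.4 0.0
      vertex 12.2 25.4 0.0
      vertex 0.0 0.0 0.0
    endloop
  endfacet
  facet normal 0.0000 -1.0000 0.0000
    outer loop
      vertex 0.0 0.0 0.0
      vertex 12.2 0.0 0.0
      vertex 12.2 0.0 17.2
    endloop
  endfacet
  facet normal 0.0000 -1.0000 0.0000
    outer loop
      vertex 0.0 0.0 0.0
      vertex 12.2 0.0 17.2
      vertex 0.0 0.0 17.2
    endloop
  endfacet
  facet normal 0.0000 0.5607 0.8280
    outer loop
      vertex 0.0 0.0 17.2
      vertex 12.2 0.0 17.2
      vertex 12.2 25.4 0.0
    endloop
  endfacet
  facet normal 0.0000 0.5607 0.8280
    outer loop
      vertex 0.0 0.0 17.2
      vertex 12.2 25.4 0.0
      vertex 0.0 25.4 0.0
    endloop
  endfacet
  facet normal -1.0000 0.0000 0.0000
    outer loop
      vertex 0.0 0.0 17.2
      vertex 0.0 25.4 0.0
      vertex 0.0 0.0 0.0
    endloop
  endfacet
  facet normal 1.0000 0.0000 0.0000
    outer loop
      vertex 12.2 0.0 0.0
      vertex 12.2 25.4 0.0
      vertex 12.2 0.0 17.2
    endloop
  endfacet
endsolid part

The G0 Z moves step by Δz≈2.9 mm. The G1 loops shrink linearly with z, so the solid tapers from its base footprint up to z≈17.2. Closing with a flat bottom cap and the tapered top and triangulating gives 8 facets — a wedge (ramp): 12.2 × 25.4 mm base, rising to 17.2 mm along the y=0 edge and sloping linearly to z=0 at y=25.4.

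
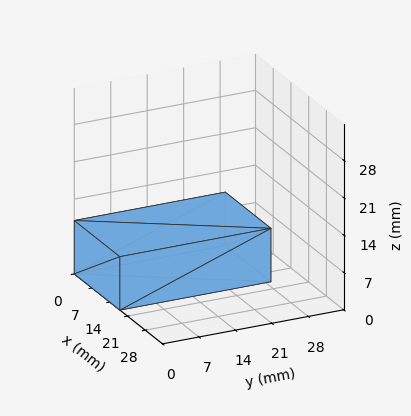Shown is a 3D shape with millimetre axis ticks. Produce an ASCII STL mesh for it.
Reading the render: the shape is a rectangular box, roughly 18 × 29 mm footprint and 10 mm tall (dimensions read to the nearest mm from the axis ticks). For the STL, each face is triangulated and given an outward normal.

solid part
  facet normal 0.0000 0.0000 -1.0000
    outer loop
      vertex 18.000 29.000 0.000
      vertex 18.000 0.000 0.000
      vertex 0.000 0.000 0.000
    endloop
  endfacet
  facet normal 0.0000 0.0000 -1.0000
    outer loop
      vertex 0.000 29.000 0.000
      vertex 18.000 29.000 0.000
      vertex 0.000 0.000 0.000
    endloop
  endfacet
  facet normal 0.0000 0.0000 1.0000
    outer loop
      vertex 0.000 0.000 10.000
      vertex 18.000 0.000 10.000
      vertex 18.000 29.000 10.000
    endloop
  endfacet
  facet normal 0.0000 0.0000 1.0000
    outer loop
      vertex 0.000 0.000 10.000
      vertex 18.000 29.000 10.000
      vertex 0.000 29.000 10.000
    endloop
  endfacet
  facet normal 0.0000 -1.0000 0.0000
    outer loop
      vertex 0.000 0.000 0.000
      vertex 18.000 0.000 0.000
      vertex 18.000 0.000 10.000
    endloop
  endfacet
  facet normal 0.0000 -1.0000 0.0000
    outer loop
      vertex 0.000 0.000 0.000
      vertex 18.000 0.000 10.000
      vertex 0.000 0.000 10.000
    endloop
  endfacet
  facet normal 0.0000 1.0000 0.0000
    outer loop
      vertex 18.000 29.000 10.000
      vertex 18.000 29.000 0.000
      vertex 0.000 29.000 0.000
    endloop
  endfacet
  facet normal 0.0000 1.0000 0.0000
    outer loop
      vertex 0.000 29.000 10.000
      vertex 18.000 29.000 10.000
      vertex 0.000 29.000 0.000
    endloop
  endfacet
  facet normal -1.0000 0.0000 0.0000
    outer loop
      vertex 0.000 29.000 10.000
      vertex 0.000 29.000 0.000
      vertex 0.000 0.000 0.000
    endloop
  endfacet
  facet normal -1.0000 0.0000 0.0000
    outer loop
      vertex 0.000 0.000 10.000
      vertex 0.000 29.000 10.000
      vertex 0.000 0.000 0.000
    endloop
  endfacet
  facet normal 1.0000 0.0000 0.0000
    outer loop
      vertex 18.000 0.000 0.000
      vertex 18.000 29.000 0.000
      vertex 18.000 29.000 10.000
    endloop
  endfacet
  facet normal 1.0000 0.0000 0.0000
    outer loop
      vertex 18.000 0.000 0.000
      vertex 18.000 29.000 10.000
      vertex 18.000 0.000 10.000
    endloop
  endfacet
endsolid part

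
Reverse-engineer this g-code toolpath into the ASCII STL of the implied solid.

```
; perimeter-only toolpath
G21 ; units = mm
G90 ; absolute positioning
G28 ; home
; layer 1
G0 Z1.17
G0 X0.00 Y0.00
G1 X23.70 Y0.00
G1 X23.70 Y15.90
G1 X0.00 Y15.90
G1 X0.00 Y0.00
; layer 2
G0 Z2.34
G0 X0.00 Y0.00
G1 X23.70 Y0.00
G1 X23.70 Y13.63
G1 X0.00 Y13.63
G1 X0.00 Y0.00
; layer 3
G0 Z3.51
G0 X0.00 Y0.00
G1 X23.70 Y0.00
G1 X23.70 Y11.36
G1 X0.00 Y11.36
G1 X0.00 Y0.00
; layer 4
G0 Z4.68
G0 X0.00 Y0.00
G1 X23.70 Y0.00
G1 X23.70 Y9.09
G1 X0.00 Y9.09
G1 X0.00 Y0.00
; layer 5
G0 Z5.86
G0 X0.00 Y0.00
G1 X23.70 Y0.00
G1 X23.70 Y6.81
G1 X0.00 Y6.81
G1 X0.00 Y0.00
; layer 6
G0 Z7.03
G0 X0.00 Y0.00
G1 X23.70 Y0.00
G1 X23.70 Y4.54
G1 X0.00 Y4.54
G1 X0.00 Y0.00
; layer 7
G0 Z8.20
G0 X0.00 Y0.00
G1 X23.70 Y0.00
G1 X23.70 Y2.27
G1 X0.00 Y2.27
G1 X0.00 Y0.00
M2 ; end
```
solid part
  facet normal 0.0000 0.0000 -1.0000
    outer loop
      vertex 23.70 18.17 0.00
      vertex 23.70 0.00 0.00
      vertex 0.00 0.00 0.00
    endloop
  endfacet
  facet normal 0.0000 0.0000 -1.0000
    outer loop
      vertex 0.00 18.17 0.00
      vertex 23.70 18.17 0.00
      vertex 0.00 0.00 0.00
    endloop
  endfacet
  facet normal 0.0000 -1.0000 0.0000
    outer loop
      vertex 0.00 0.00 0.00
      vertex 23.70 0.00 0.00
      vertex 23.70 0.00 9.37
    endloop
  endfacet
  facet normal 0.0000 -1.0000 0.0000
    outer loop
      vertex 0.00 0.00 0.00
      vertex 23.70 0.00 9.37
      vertex 0.00 0.00 9.37
    endloop
  endfacet
  facet normal 0.0000 0.4583 0.8888
    outer loop
      vertex 0.00 0.00 9.37
      vertex 23.70 0.00 9.37
      vertex 23.70 18.17 0.00
    endloop
  endfacet
  facet normal 0.0000 0.4583 0.8888
    outer loop
      vertex 0.00 0.00 9.37
      vertex 23.70 18.17 0.00
      vertex 0.00 18.17 0.00
    endloop
  endfacet
  facet normal -1.0000 0.0000 0.0000
    outer loop
      vertex 0.00 0.00 9.37
      vertex 0.00 18.17 0.00
      vertex 0.00 0.00 0.00
    endloop
  endfacet
  facet normal 1.0000 0.0000 0.0000
    outer loop
      vertex 23.70 0.00 0.00
      vertex 23.70 18.17 0.00
      vertex 23.70 0.00 9.37
    endloop
  endfacet
endsolid part

The G0 Z moves step by Δz≈1.17 mm. The G1 loops shrink linearly with z, so the solid tapers from its base footprint up to z≈9.37. Closing with a flat bottom cap and the tapered top and triangulating gives 8 facets — a wedge (ramp): 23.7 × 18.2 mm base, rising to 9.37 mm along the y=0 edge and sloping linearly to z=0 at y=18.2.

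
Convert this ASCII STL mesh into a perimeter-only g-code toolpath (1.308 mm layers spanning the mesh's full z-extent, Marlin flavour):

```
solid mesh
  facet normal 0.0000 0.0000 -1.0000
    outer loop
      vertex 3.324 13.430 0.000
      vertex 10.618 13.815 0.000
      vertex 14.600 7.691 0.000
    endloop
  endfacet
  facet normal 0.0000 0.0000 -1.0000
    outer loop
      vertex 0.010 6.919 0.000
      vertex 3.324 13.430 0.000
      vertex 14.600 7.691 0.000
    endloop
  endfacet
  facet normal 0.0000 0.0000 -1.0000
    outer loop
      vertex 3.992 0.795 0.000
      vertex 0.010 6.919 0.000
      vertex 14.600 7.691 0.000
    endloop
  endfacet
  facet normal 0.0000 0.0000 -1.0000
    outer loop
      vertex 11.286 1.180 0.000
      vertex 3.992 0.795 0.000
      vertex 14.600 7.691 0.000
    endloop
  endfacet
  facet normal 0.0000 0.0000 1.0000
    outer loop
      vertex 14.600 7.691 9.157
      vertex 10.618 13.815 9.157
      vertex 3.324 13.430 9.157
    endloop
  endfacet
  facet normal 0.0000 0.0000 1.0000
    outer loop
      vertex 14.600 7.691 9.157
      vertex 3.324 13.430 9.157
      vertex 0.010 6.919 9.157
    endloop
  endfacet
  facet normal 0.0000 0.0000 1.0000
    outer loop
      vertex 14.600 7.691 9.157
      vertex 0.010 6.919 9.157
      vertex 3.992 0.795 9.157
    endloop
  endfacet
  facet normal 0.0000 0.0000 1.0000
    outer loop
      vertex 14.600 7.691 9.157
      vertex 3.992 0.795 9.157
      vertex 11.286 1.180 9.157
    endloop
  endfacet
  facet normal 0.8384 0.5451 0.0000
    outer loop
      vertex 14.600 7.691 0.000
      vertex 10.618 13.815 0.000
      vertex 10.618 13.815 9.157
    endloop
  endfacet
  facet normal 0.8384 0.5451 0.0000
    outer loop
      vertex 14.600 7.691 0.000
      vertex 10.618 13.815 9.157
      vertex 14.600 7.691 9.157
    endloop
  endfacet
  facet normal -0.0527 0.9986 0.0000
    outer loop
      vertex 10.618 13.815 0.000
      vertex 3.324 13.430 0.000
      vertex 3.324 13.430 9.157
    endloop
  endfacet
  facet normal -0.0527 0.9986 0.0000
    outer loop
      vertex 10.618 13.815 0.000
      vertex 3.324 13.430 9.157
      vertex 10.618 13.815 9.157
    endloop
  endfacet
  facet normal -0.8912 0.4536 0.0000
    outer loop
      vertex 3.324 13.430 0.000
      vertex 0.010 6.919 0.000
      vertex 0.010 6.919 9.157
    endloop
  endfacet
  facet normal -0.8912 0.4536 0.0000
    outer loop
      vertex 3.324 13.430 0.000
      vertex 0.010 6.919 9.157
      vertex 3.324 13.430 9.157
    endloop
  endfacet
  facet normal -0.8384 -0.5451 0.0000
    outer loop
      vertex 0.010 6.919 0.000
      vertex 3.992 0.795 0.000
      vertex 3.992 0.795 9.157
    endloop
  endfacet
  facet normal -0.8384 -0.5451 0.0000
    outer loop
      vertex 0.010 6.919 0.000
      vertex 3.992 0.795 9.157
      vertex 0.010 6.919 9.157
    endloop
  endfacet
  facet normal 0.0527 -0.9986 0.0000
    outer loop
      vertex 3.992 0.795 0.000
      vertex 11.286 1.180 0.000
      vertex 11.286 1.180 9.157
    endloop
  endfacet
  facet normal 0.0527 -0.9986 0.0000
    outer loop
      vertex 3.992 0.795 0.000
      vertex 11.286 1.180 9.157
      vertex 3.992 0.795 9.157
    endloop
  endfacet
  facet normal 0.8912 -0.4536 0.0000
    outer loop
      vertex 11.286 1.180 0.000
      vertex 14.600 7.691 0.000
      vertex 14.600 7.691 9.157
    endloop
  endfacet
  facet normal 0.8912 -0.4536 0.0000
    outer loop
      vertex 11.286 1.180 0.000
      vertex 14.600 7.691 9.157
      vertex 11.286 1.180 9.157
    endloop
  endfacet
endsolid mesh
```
; perimeter-only toolpath
G21 ; units = mm
G90 ; absolute positioning
G28 ; home
; layer 1
G0 Z1.308
G0 X14.600 Y7.691
G1 X10.618 Y13.815
G1 X3.324 Y13.430
G1 X0.010 Y6.919
G1 X3.992 Y0.795
G1 X11.286 Y1.180
G1 X14.600 Y7.691
; layer 2
G0 Z2.616
G0 X14.600 Y7.691
G1 X10.618 Y13.815
G1 X3.324 Y13.430
G1 X0.010 Y6.919
G1 X3.992 Y0.795
G1 X11.286 Y1.180
G1 X14.600 Y7.691
; layer 3
G0 Z3.924
G0 X14.600 Y7.691
G1 X10.618 Y13.815
G1 X3.324 Y13.430
G1 X0.010 Y6.919
G1 X3.992 Y0.795
G1 X11.286 Y1.180
G1 X14.600 Y7.691
; layer 4
G0 Z5.233
G0 X14.600 Y7.691
G1 X10.618 Y13.815
G1 X3.324 Y13.430
G1 X0.010 Y6.919
G1 X3.992 Y0.795
G1 X11.286 Y1.180
G1 X14.600 Y7.691
; layer 5
G0 Z6.541
G0 X14.600 Y7.691
G1 X10.618 Y13.815
G1 X3.324 Y13.430
G1 X0.010 Y6.919
G1 X3.992 Y0.795
G1 X11.286 Y1.180
G1 X14.600 Y7.691
; layer 6
G0 Z7.849
G0 X14.600 Y7.691
G1 X10.618 Y13.815
G1 X3.324 Y13.430
G1 X0.010 Y6.919
G1 X3.992 Y0.795
G1 X11.286 Y1.180
G1 X14.600 Y7.691
; layer 7
G0 Z9.157
G0 X14.600 Y7.691
G1 X10.618 Y13.815
G1 X3.324 Y13.430
G1 X0.010 Y6.919
G1 X3.992 Y0.795
G1 X11.286 Y1.180
G1 X14.600 Y7.691
M2 ; end

The solid is a regular 6-sided prism (a cylinder approximated with 6 flat sides), circumscribed radius ≈ 7.3 mm, height ≈ 9.16 mm. Slicing at Δz = 1.308 mm — 7 equal slices spanning the solid's height, so layer i sits at z = i·h/7 — gives 7 non-empty perimeters. Each is a 6-segment closed polygon; G0 lifts to the layer z and rapids to the start vertex, then G1 traces the edges.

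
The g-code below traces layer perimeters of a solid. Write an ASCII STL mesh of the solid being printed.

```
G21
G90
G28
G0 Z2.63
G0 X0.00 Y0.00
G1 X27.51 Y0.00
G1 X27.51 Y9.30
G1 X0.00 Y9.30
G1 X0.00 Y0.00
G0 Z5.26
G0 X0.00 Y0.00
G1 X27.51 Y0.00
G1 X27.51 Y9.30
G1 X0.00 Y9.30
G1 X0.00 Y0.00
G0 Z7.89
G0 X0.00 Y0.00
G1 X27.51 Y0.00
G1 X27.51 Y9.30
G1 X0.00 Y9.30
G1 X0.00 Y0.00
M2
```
solid part
  facet normal 0.0000 0.0000 -1.0000
    outer loop
      vertex 27.51 9.30 0.00
      vertex 27.51 0.00 0.00
      vertex 0.00 0.00 0.00
    endloop
  endfacet
  facet normal 0.0000 0.0000 -1.0000
    outer loop
      vertex 0.00 9.30 0.00
      vertex 27.51 9.30 0.00
      vertex 0.00 0.00 0.00
    endloop
  endfacet
  facet normal 0.0000 0.0000 1.0000
    outer loop
      vertex 0.00 0.00 7.89
      vertex 27.51 0.00 7.89
      vertex 27.51 9.30 7.89
    endloop
  endfacet
  facet normal 0.0000 0.0000 1.0000
    outer loop
      vertex 0.00 0.00 7.89
      vertex 27.51 9.30 7.89
      vertex 0.00 9.30 7.89
    endloop
  endfacet
  facet normal 0.0000 -1.0000 0.0000
    outer loop
      vertex 0.00 0.00 0.00
      vertex 27.51 0.00 0.00
      vertex 27.51 0.00 7.89
    endloop
  endfacet
  facet normal 0.0000 -1.0000 0.0000
    outer loop
      vertex 0.00 0.00 0.00
      vertex 27.51 0.00 7.89
      vertex 0.00 0.00 7.89
    endloop
  endfacet
  facet normal 0.0000 1.0000 0.0000
    outer loop
      vertex 27.51 9.30 7.89
      vertex 27.51 9.30 0.00
      vertex 0.00 9.30 0.00
    endloop
  endfacet
  facet normal 0.0000 1.0000 0.0000
    outer loop
      vertex 0.00 9.30 7.89
      vertex 27.51 9.30 7.89
      vertex 0.00 9.30 0.00
    endloop
  endfacet
  facet normal -1.0000 0.0000 0.0000
    outer loop
      vertex 0.00 9.30 7.89
      vertex 0.00 9.30 0.00
      vertex 0.00 0.00 0.00
    endloop
  endfacet
  facet normal -1.0000 0.0000 0.0000
    outer loop
      vertex 0.00 0.00 7.89
      vertex 0.00 9.30 7.89
      vertex 0.00 0.00 0.00
    endloop
  endfacet
  facet normal 1.0000 0.0000 0.0000
    outer loop
      vertex 27.51 0.00 0.00
      vertex 27.51 9.30 0.00
      vertex 27.51 9.30 7.89
    endloop
  endfacet
  facet normal 1.0000 0.0000 0.0000
    outer loop
      vertex 27.51 0.00 0.00
      vertex 27.51 9.30 7.89
      vertex 27.51 0.00 7.89
    endloop
  endfacet
endsolid part

The G0 Z moves step by Δz≈2.63 mm. Every layer's G1 loop is the same polygon, so the solid is a straight extrusion of it from z=0 to z≈7.89. Closing with flat bottom and top caps and triangulating gives 12 facets — a rectangular box, roughly 27.5 × 9.3 mm footprint and 7.89 mm tall.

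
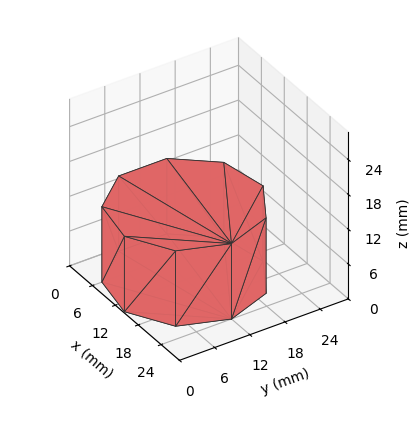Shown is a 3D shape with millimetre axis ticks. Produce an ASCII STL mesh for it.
Reading the render: the shape is a regular 9-sided prism (a cylinder approximated with 9 flat sides), circumscribed radius ≈ 12 mm, height ≈ 13 mm (dimensions read to the nearest mm from the axis ticks). For the STL, each face is triangulated and given an outward normal.

solid part
  facet normal 0.0000 0.0000 -1.0000
    outer loop
      vertex 14.084 23.818 0.000
      vertex 21.193 19.713 0.000
      vertex 24.000 12.000 0.000
    endloop
  endfacet
  facet normal 0.0000 0.0000 -1.0000
    outer loop
      vertex 6.000 22.392 0.000
      vertex 14.084 23.818 0.000
      vertex 24.000 12.000 0.000
    endloop
  endfacet
  facet normal 0.0000 0.0000 -1.0000
    outer loop
      vertex 0.724 16.104 0.000
      vertex 6.000 22.392 0.000
      vertex 24.000 12.000 0.000
    endloop
  endfacet
  facet normal 0.0000 0.0000 -1.0000
    outer loop
      vertex 0.724 7.896 0.000
      vertex 0.724 16.104 0.000
      vertex 24.000 12.000 0.000
    endloop
  endfacet
  facet normal 0.0000 0.0000 -1.0000
    outer loop
      vertex 6.000 1.608 0.000
      vertex 0.724 7.896 0.000
      vertex 24.000 12.000 0.000
    endloop
  endfacet
  facet normal 0.0000 0.0000 -1.0000
    outer loop
      vertex 14.084 0.182 0.000
      vertex 6.000 1.608 0.000
      vertex 24.000 12.000 0.000
    endloop
  endfacet
  facet normal 0.0000 0.0000 -1.0000
    outer loop
      vertex 21.193 4.287 0.000
      vertex 14.084 0.182 0.000
      vertex 24.000 12.000 0.000
    endloop
  endfacet
  facet normal 0.0000 0.0000 1.0000
    outer loop
      vertex 24.000 12.000 13.000
      vertex 21.193 19.713 13.000
      vertex 14.084 23.818 13.000
    endloop
  endfacet
  facet normal 0.0000 0.0000 1.0000
    outer loop
      vertex 24.000 12.000 13.000
      vertex 14.084 23.818 13.000
      vertex 6.000 22.392 13.000
    endloop
  endfacet
  facet normal 0.0000 0.0000 1.0000
    outer loop
      vertex 24.000 12.000 13.000
      vertex 6.000 22.392 13.000
      vertex 0.724 16.104 13.000
    endloop
  endfacet
  facet normal 0.0000 0.0000 1.0000
    outer loop
      vertex 24.000 12.000 13.000
      vertex 0.724 16.104 13.000
      vertex 0.724 7.896 13.000
    endloop
  endfacet
  facet normal 0.0000 0.0000 1.0000
    outer loop
      vertex 24.000 12.000 13.000
      vertex 0.724 7.896 13.000
      vertex 6.000 1.608 13.000
    endloop
  endfacet
  facet normal 0.0000 0.0000 1.0000
    outer loop
      vertex 24.000 12.000 13.000
      vertex 6.000 1.608 13.000
      vertex 14.084 0.182 13.000
    endloop
  endfacet
  facet normal 0.0000 0.0000 1.0000
    outer loop
      vertex 24.000 12.000 13.000
      vertex 14.084 0.182 13.000
      vertex 21.193 4.287 13.000
    endloop
  endfacet
  facet normal 0.9397 0.3420 0.0000
    outer loop
      vertex 24.000 12.000 0.000
      vertex 21.193 19.713 0.000
      vertex 21.193 19.713 13.000
    endloop
  endfacet
  facet normal 0.9397 0.3420 0.0000
    outer loop
      vertex 24.000 12.000 0.000
      vertex 21.193 19.713 13.000
      vertex 24.000 12.000 13.000
    endloop
  endfacet
  facet normal 0.5001 0.8660 0.0000
    outer loop
      vertex 21.193 19.713 0.000
      vertex 14.084 23.818 0.000
      vertex 14.084 23.818 13.000
    endloop
  endfacet
  facet normal 0.5001 0.8660 0.0000
    outer loop
      vertex 21.193 19.713 0.000
      vertex 14.084 23.818 13.000
      vertex 21.193 19.713 13.000
    endloop
  endfacet
  facet normal -0.1737 0.9848 0.0000
    outer loop
      vertex 14.084 23.818 0.000
      vertex 6.000 22.392 0.000
      vertex 6.000 22.392 13.000
    endloop
  endfacet
  facet normal -0.1737 0.9848 0.0000
    outer loop
      vertex 14.084 23.818 0.000
      vertex 6.000 22.392 13.000
      vertex 14.084 23.818 13.000
    endloop
  endfacet
  facet normal -0.7661 0.6428 0.0000
    outer loop
      vertex 6.000 22.392 0.000
      vertex 0.724 16.104 0.000
      vertex 0.724 16.104 13.000
    endloop
  endfacet
  facet normal -0.7661 0.6428 0.0000
    outer loop
      vertex 6.000 22.392 0.000
      vertex 0.724 16.104 13.000
      vertex 6.000 22.392 13.000
    endloop
  endfacet
  facet normal -1.0000 0.0000 0.0000
    outer loop
      vertex 0.724 16.104 0.000
      vertex 0.724 7.896 0.000
      vertex 0.724 7.896 13.000
    endloop
  endfacet
  facet normal -1.0000 0.0000 0.0000
    outer loop
      vertex 0.724 16.104 0.000
      vertex 0.724 7.896 13.000
      vertex 0.724 16.104 13.000
    endloop
  endfacet
  facet normal -0.7661 -0.6428 0.0000
    outer loop
      vertex 0.724 7.896 0.000
      vertex 6.000 1.608 0.000
      vertex 6.000 1.608 13.000
    endloop
  endfacet
  facet normal -0.7661 -0.6428 0.0000
    outer loop
      vertex 0.724 7.896 0.000
      vertex 6.000 1.608 13.000
      vertex 0.724 7.896 13.000
    endloop
  endfacet
  facet normal -0.1737 -0.9848 0.0000
    outer loop
      vertex 6.000 1.608 0.000
      vertex 14.084 0.182 0.000
      vertex 14.084 0.182 13.000
    endloop
  endfacet
  facet normal -0.1737 -0.9848 0.0000
    outer loop
      vertex 6.000 1.608 0.000
      vertex 14.084 0.182 13.000
      vertex 6.000 1.608 13.000
    endloop
  endfacet
  facet normal 0.5001 -0.8660 0.0000
    outer loop
      vertex 14.084 0.182 0.000
      vertex 21.193 4.287 0.000
      vertex 21.193 4.287 13.000
    endloop
  endfacet
  facet normal 0.5001 -0.8660 0.0000
    outer loop
      vertex 14.084 0.182 0.000
      vertex 21.193 4.287 13.000
      vertex 14.084 0.182 13.000
    endloop
  endfacet
  facet normal 0.9397 -0.3420 0.0000
    outer loop
      vertex 21.193 4.287 0.000
      vertex 24.000 12.000 0.000
      vertex 24.000 12.000 13.000
    endloop
  endfacet
  facet normal 0.9397 -0.3420 0.0000
    outer loop
      vertex 21.193 4.287 0.000
      vertex 24.000 12.000 13.000
      vertex 21.193 4.287 13.000
    endloop
  endfacet
endsolid part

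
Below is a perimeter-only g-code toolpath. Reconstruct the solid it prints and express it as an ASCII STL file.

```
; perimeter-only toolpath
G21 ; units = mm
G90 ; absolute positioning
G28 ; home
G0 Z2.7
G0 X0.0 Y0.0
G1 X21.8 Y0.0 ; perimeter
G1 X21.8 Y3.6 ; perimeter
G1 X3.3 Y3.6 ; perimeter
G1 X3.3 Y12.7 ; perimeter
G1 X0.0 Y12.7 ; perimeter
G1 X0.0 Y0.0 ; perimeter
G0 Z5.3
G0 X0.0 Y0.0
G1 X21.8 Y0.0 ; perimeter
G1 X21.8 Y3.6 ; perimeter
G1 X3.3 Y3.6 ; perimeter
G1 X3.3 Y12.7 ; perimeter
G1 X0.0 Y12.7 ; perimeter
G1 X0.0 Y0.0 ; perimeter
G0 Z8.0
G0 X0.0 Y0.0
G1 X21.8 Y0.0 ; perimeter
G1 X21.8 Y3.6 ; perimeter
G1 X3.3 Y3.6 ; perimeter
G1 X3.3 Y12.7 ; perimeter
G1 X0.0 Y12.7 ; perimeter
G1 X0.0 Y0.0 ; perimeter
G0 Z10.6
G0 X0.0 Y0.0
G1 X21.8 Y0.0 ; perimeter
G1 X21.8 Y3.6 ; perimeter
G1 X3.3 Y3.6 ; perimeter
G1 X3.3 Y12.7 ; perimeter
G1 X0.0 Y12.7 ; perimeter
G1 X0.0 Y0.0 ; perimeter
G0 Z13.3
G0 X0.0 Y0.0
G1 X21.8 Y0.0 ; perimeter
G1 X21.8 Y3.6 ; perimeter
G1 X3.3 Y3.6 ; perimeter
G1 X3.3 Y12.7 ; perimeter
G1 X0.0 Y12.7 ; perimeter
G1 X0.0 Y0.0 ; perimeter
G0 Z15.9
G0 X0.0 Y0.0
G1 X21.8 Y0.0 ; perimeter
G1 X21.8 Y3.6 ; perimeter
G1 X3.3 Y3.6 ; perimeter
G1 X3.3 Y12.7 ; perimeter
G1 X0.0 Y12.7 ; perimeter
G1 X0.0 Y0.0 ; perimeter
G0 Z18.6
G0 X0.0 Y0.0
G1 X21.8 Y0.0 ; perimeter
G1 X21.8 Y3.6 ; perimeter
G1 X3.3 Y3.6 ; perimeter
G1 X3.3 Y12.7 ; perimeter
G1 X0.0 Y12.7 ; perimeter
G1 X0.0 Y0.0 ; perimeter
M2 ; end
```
solid part
  facet normal 0.0000 0.0000 -1.0000
    outer loop
      vertex 21.8 3.6 0.0
      vertex 21.8 0.0 0.0
      vertex 0.0 0.0 0.0
    endloop
  endfacet
  facet normal 0.0000 0.0000 -1.0000
    outer loop
      vertex 3.3 3.6 0.0
      vertex 21.8 3.6 0.0
      vertex 0.0 0.0 0.0
    endloop
  endfacet
  facet normal 0.0000 0.0000 -1.0000
    outer loop
      vertex 3.3 12.7 0.0
      vertex 3.3 3.6 0.0
      vertex 0.0 0.0 0.0
    endloop
  endfacet
  facet normal 0.0000 0.0000 -1.0000
    outer loop
      vertex 0.0 12.7 0.0
      vertex 3.3 12.7 0.0
      vertex 0.0 0.0 0.0
    endloop
  endfacet
  facet normal 0.0000 0.0000 1.0000
    outer loop
      vertex 0.0 0.0 18.6
      vertex 21.8 0.0 18.6
      vertex 21.8 3.6 18.6
    endloop
  endfacet
  facet normal 0.0000 0.0000 1.0000
    outer loop
      vertex 0.0 0.0 18.6
      vertex 21.8 3.6 18.6
      vertex 3.3 3.6 18.6
    endloop
  endfacet
  facet normal 0.0000 0.0000 1.0000
    outer loop
      vertex 0.0 0.0 18.6
      vertex 3.3 3.6 18.6
      vertex 3.3 12.7 18.6
    endloop
  endfacet
  facet normal 0.0000 0.0000 1.0000
    outer loop
      vertex 0.0 0.0 18.6
      vertex 3.3 12.7 18.6
      vertex 0.0 12.7 18.6
    endloop
  endfacet
  facet normal 0.0000 -1.0000 0.0000
    outer loop
      vertex 0.0 0.0 0.0
      vertex 21.8 0.0 0.0
      vertex 21.8 0.0 18.6
    endloop
  endfacet
  facet normal 0.0000 -1.0000 0.0000
    outer loop
      vertex 0.0 0.0 0.0
      vertex 21.8 0.0 18.6
      vertex 0.0 0.0 18.6
    endloop
  endfacet
  facet normal 1.0000 0.0000 0.0000
    outer loop
      vertex 21.8 0.0 0.0
      vertex 21.8 3.6 0.0
      vertex 21.8 3.6 18.6
    endloop
  endfacet
  facet normal 1.0000 0.0000 0.0000
    outer loop
      vertex 21.8 0.0 0.0
      vertex 21.8 3.6 18.6
      vertex 21.8 0.0 18.6
    endloop
  endfacet
  facet normal 0.0000 1.0000 0.0000
    outer loop
      vertex 21.8 3.6 0.0
      vertex 3.3 3.6 0.0
      vertex 3.3 3.6 18.6
    endloop
  endfacet
  facet normal 0.0000 1.0000 0.0000
    outer loop
      vertex 21.8 3.6 0.0
      vertex 3.3 3.6 18.6
      vertex 21.8 3.6 18.6
    endloop
  endfacet
  facet normal 1.0000 0.0000 0.0000
    outer loop
      vertex 3.3 3.6 0.0
      vertex 3.3 12.7 0.0
      vertex 3.3 12.7 18.6
    endloop
  endfacet
  facet normal 1.0000 0.0000 0.0000
    outer loop
      vertex 3.3 3.6 0.0
      vertex 3.3 12.7 18.6
      vertex 3.3 3.6 18.6
    endloop
  endfacet
  facet normal 0.0000 1.0000 0.0000
    outer loop
      vertex 3.3 12.7 0.0
      vertex 0.0 12.7 0.0
      vertex 0.0 12.7 18.6
    endloop
  endfacet
  facet normal 0.0000 1.0000 0.0000
    outer loop
      vertex 3.3 12.7 0.0
      vertex 0.0 12.7 18.6
      vertex 3.3 12.7 18.6
    endloop
  endfacet
  facet normal -1.0000 0.0000 0.0000
    outer loop
      vertex 0.0 12.7 0.0
      vertex 0.0 0.0 0.0
      vertex 0.0 0.0 18.6
    endloop
  endfacet
  facet normal -1.0000 0.0000 0.0000
    outer loop
      vertex 0.0 12.7 0.0
      vertex 0.0 0.0 18.6
      vertex 0.0 12.7 18.6
    endloop
  endfacet
endsolid part

The G0 Z moves step by Δz≈2.7 mm. Every layer's G1 loop is the same polygon, so the solid is a straight extrusion of it from z=0 to z≈18.6. Closing with flat bottom and top caps and triangulating gives 20 facets — an L-shaped prism: outer 21.8 × 12.7 mm, arm thicknesses ≈ 3.6 mm (horizontal) and 3.3 mm (vertical), extruded 18.6 mm in z.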